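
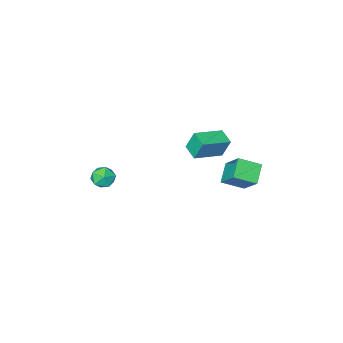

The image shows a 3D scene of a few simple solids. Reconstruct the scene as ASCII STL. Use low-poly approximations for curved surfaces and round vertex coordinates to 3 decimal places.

solid 
facet normal -0.956 0.286 -0.071
outer loop
vertex 1.286 -3.16 -1.685
vertex 1.099 -3.627 -1.051
vertex 1.321 -2.857 -0.934
endloop
endfacet
facet normal -0.518 0.802 -0.299
outer loop
vertex 1.286 -3.16 -1.685
vertex 1.321 -2.857 -0.934
vertex 1.903 -2.681 -1.469
endloop
endfacet
facet normal -0.126 0.538 -0.834
outer loop
vertex 1.286 -3.16 -1.685
vertex 1.903 -2.681 -1.469
vertex 2.04 -3.342 -1.916
endloop
endfacet
facet normal -0.321 -0.140 -0.937
outer loop
vertex 1.286 -3.16 -1.685
vertex 2.04 -3.342 -1.916
vertex 1.543 -3.927 -1.658
endloop
endfacet
facet normal -0.835 -0.296 -0.464
outer loop
vertex 1.286 -3.16 -1.685
vertex 1.543 -3.927 -1.658
vertex 1.099 -3.627 -1.051
endloop
endfacet
facet normal -0.076 0.969 0.236
outer loop
vertex 1.903 -2.681 -1.469
vertex 1.321 -2.857 -0.934
vertex 2.097 -2.853 -0.702
endloop
endfacet
facet normal -0.784 0.134 0.606
outer loop
vertex 1.321 -2.857 -0.934
vertex 1.099 -3.627 -1.051
vertex 1.6 -3.438 -0.444
endloop
endfacet
facet normal -0.589 -0.807 -0.032
outer loop
vertex 1.099 -3.627 -1.051
vertex 1.543 -3.927 -1.658
vertex 1.737 -4.099 -0.891
endloop
endfacet
facet normal 0.241 -0.556 -0.796
outer loop
vertex 1.543 -3.927 -1.658
vertex 2.04 -3.342 -1.916
vertex 2.319 -3.923 -1.426
endloop
endfacet
facet normal 0.558 0.541 -0.629
outer loop
vertex 2.04 -3.342 -1.916
vertex 1.903 -2.681 -1.469
vertex 2.541 -3.153 -1.309
endloop
endfacet
facet normal 0.321 0.140 0.937
outer loop
vertex 2.354 -3.62 -0.675
vertex 2.097 -2.853 -0.702
vertex 1.6 -3.438 -0.444
endloop
endfacet
facet normal 0.126 -0.538 0.834
outer loop
vertex 2.354 -3.62 -0.675
vertex 1.6 -3.438 -0.444
vertex 1.737 -4.099 -0.891
endloop
endfacet
facet normal 0.518 -0.802 0.299
outer loop
vertex 2.354 -3.62 -0.675
vertex 1.737 -4.099 -0.891
vertex 2.319 -3.923 -1.426
endloop
endfacet
facet normal 0.956 -0.286 0.071
outer loop
vertex 2.354 -3.62 -0.675
vertex 2.319 -3.923 -1.426
vertex 2.541 -3.153 -1.309
endloop
endfacet
facet normal 0.835 0.296 0.464
outer loop
vertex 2.354 -3.62 -0.675
vertex 2.541 -3.153 -1.309
vertex 2.097 -2.853 -0.702
endloop
endfacet
facet normal -0.241 0.556 0.796
outer loop
vertex 1.6 -3.438 -0.444
vertex 2.097 -2.853 -0.702
vertex 1.321 -2.857 -0.934
endloop
endfacet
facet normal -0.558 -0.541 0.629
outer loop
vertex 1.737 -4.099 -0.891
vertex 1.6 -3.438 -0.444
vertex 1.099 -3.627 -1.051
endloop
endfacet
facet normal 0.076 -0.969 -0.236
outer loop
vertex 2.319 -3.923 -1.426
vertex 1.737 -4.099 -0.891
vertex 1.543 -3.927 -1.658
endloop
endfacet
facet normal 0.784 -0.134 -0.606
outer loop
vertex 2.541 -3.153 -1.309
vertex 2.319 -3.923 -1.426
vertex 2.04 -3.342 -1.916
endloop
endfacet
facet normal 0.589 0.807 0.032
outer loop
vertex 2.097 -2.853 -0.702
vertex 2.541 -3.153 -1.309
vertex 1.903 -2.681 -1.469
endloop
endfacet
facet normal -0.965 0.077 -0.250
outer loop
vertex -2.723 1.403 3.787
vertex -2.578 2.379 3.527
vertex -2.44 1.04 2.582
endloop
endfacet
facet normal -0.143 -0.956 0.255
outer loop
vertex -0.702 0.901 3.033
vertex -2.723 1.403 3.787
vertex -2.44 1.04 2.582
endloop
endfacet
facet normal -0.965 0.078 -0.251
outer loop
vertex -2.44 1.04 2.582
vertex -2.578 2.379 3.527
vertex -2.294 2.016 2.322
endloop
endfacet
facet normal 0.220 -0.282 -0.934
outer loop
vertex -2.294 2.016 2.322
vertex -0.702 0.901 3.033
vertex -2.44 1.04 2.582
endloop
endfacet
facet normal -0.220 0.281 0.934
outer loop
vertex -2.723 1.403 3.787
vertex -0.84 2.24 3.978
vertex -2.578 2.379 3.527
endloop
endfacet
facet normal -0.143 -0.956 0.255
outer loop
vertex -0.986 1.264 4.238
vertex -2.723 1.403 3.787
vertex -0.702 0.901 3.033
endloop
endfacet
facet normal -0.220 0.282 0.934
outer loop
vertex -0.986 1.264 4.238
vertex -0.84 2.24 3.978
vertex -2.723 1.403 3.787
endloop
endfacet
facet normal 0.143 0.956 -0.255
outer loop
vertex -2.578 2.379 3.527
vertex -0.84 2.24 3.978
vertex -2.294 2.016 2.322
endloop
endfacet
facet normal 0.220 -0.281 -0.934
outer loop
vertex -0.557 1.877 2.773
vertex -0.702 0.901 3.033
vertex -2.294 2.016 2.322
endloop
endfacet
facet normal 0.143 0.956 -0.255
outer loop
vertex -2.294 2.016 2.322
vertex -0.84 2.24 3.978
vertex -0.557 1.877 2.773
endloop
endfacet
facet normal 0.965 -0.077 0.251
outer loop
vertex -0.557 1.877 2.773
vertex -0.986 1.264 4.238
vertex -0.702 0.901 3.033
endloop
endfacet
facet normal 0.965 -0.078 0.250
outer loop
vertex -0.84 2.24 3.978
vertex -0.986 1.264 4.238
vertex -0.557 1.877 2.773
endloop
endfacet
facet normal -0.770 0.492 -0.406
outer loop
vertex -3.266 4.232 2.559
vertex -2.447 4.908 1.826
vertex -3.387 2.967 1.257
endloop
endfacet
facet normal -0.635 -0.524 0.568
outer loop
vertex -2.333 2.292 1.814
vertex -3.266 4.232 2.559
vertex -3.387 2.967 1.257
endloop
endfacet
facet normal -0.770 0.492 -0.407
outer loop
vertex -3.387 2.967 1.257
vertex -2.447 4.908 1.826
vertex -2.568 3.642 0.524
endloop
endfacet
facet normal -0.067 -0.695 -0.715
outer loop
vertex -2.568 3.642 0.524
vertex -2.333 2.292 1.814
vertex -3.387 2.967 1.257
endloop
endfacet
facet normal 0.067 0.695 0.716
outer loop
vertex -3.266 4.232 2.559
vertex -1.393 4.233 2.383
vertex -2.447 4.908 1.826
endloop
endfacet
facet normal -0.635 -0.524 0.568
outer loop
vertex -2.212 3.558 3.116
vertex -3.266 4.232 2.559
vertex -2.333 2.292 1.814
endloop
endfacet
facet normal 0.067 0.696 0.715
outer loop
vertex -2.212 3.558 3.116
vertex -1.393 4.233 2.383
vertex -3.266 4.232 2.559
endloop
endfacet
facet normal 0.635 0.523 -0.568
outer loop
vertex -2.447 4.908 1.826
vertex -1.393 4.233 2.383
vertex -2.568 3.642 0.524
endloop
endfacet
facet normal -0.066 -0.695 -0.716
outer loop
vertex -1.514 2.968 1.081
vertex -2.333 2.292 1.814
vertex -2.568 3.642 0.524
endloop
endfacet
facet normal 0.635 0.524 -0.568
outer loop
vertex -2.568 3.642 0.524
vertex -1.393 4.233 2.383
vertex -1.514 2.968 1.081
endloop
endfacet
facet normal 0.770 -0.492 0.407
outer loop
vertex -1.514 2.968 1.081
vertex -2.212 3.558 3.116
vertex -2.333 2.292 1.814
endloop
endfacet
facet normal 0.770 -0.492 0.407
outer loop
vertex -1.393 4.233 2.383
vertex -2.212 3.558 3.116
vertex -1.514 2.968 1.081
endloop
endfacet

endsolid


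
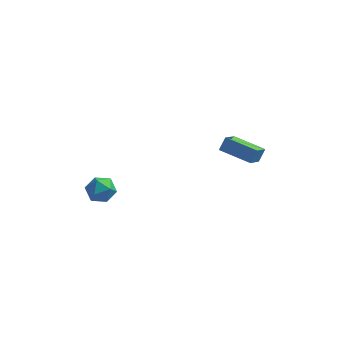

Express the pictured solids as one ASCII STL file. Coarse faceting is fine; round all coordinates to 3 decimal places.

solid 
facet normal 0.408 0.028 0.912
outer loop
vertex -2.677 -1.545 -0.737
vertex -3.27 -2.119 -0.454
vertex -2.513 -2.401 -0.784
endloop
endfacet
facet normal 0.900 0.150 0.409
outer loop
vertex -2.677 -1.545 -0.737
vertex -2.513 -2.401 -0.784
vertex -2.298 -1.878 -1.449
endloop
endfacet
facet normal 0.694 0.720 0.033
outer loop
vertex -2.677 -1.545 -0.737
vertex -2.298 -1.878 -1.449
vertex -2.922 -1.273 -1.53
endloop
endfacet
facet normal 0.075 0.950 0.303
outer loop
vertex -2.677 -1.545 -0.737
vertex -2.922 -1.273 -1.53
vertex -3.523 -1.422 -0.914
endloop
endfacet
facet normal -0.101 0.522 0.847
outer loop
vertex -2.677 -1.545 -0.737
vertex -3.523 -1.422 -0.914
vertex -3.27 -2.119 -0.454
endloop
endfacet
facet normal 0.910 -0.413 -0.030
outer loop
vertex -2.298 -1.878 -1.449
vertex -2.513 -2.401 -0.784
vertex -2.657 -2.658 -1.606
endloop
endfacet
facet normal 0.115 -0.609 0.785
outer loop
vertex -2.513 -2.401 -0.784
vertex -3.27 -2.119 -0.454
vertex -3.258 -2.807 -0.99
endloop
endfacet
facet normal -0.710 0.190 0.678
outer loop
vertex -3.27 -2.119 -0.454
vertex -3.523 -1.422 -0.914
vertex -3.882 -2.202 -1.071
endloop
endfacet
facet normal -0.425 0.882 -0.201
outer loop
vertex -3.523 -1.422 -0.914
vertex -2.922 -1.273 -1.53
vertex -3.667 -1.679 -1.736
endloop
endfacet
facet normal 0.576 0.509 -0.640
outer loop
vertex -2.922 -1.273 -1.53
vertex -2.298 -1.878 -1.449
vertex -2.91 -1.961 -2.066
endloop
endfacet
facet normal -0.075 -0.950 -0.303
outer loop
vertex -3.503 -2.535 -1.783
vertex -2.657 -2.658 -1.606
vertex -3.258 -2.807 -0.99
endloop
endfacet
facet normal -0.694 -0.720 -0.033
outer loop
vertex -3.503 -2.535 -1.783
vertex -3.258 -2.807 -0.99
vertex -3.882 -2.202 -1.071
endloop
endfacet
facet normal -0.900 -0.150 -0.409
outer loop
vertex -3.503 -2.535 -1.783
vertex -3.882 -2.202 -1.071
vertex -3.667 -1.679 -1.736
endloop
endfacet
facet normal -0.408 -0.028 -0.912
outer loop
vertex -3.503 -2.535 -1.783
vertex -3.667 -1.679 -1.736
vertex -2.91 -1.961 -2.066
endloop
endfacet
facet normal 0.101 -0.522 -0.847
outer loop
vertex -3.503 -2.535 -1.783
vertex -2.91 -1.961 -2.066
vertex -2.657 -2.658 -1.606
endloop
endfacet
facet normal 0.425 -0.882 0.201
outer loop
vertex -3.258 -2.807 -0.99
vertex -2.657 -2.658 -1.606
vertex -2.513 -2.401 -0.784
endloop
endfacet
facet normal -0.576 -0.509 0.640
outer loop
vertex -3.882 -2.202 -1.071
vertex -3.258 -2.807 -0.99
vertex -3.27 -2.119 -0.454
endloop
endfacet
facet normal -0.910 0.413 0.030
outer loop
vertex -3.667 -1.679 -1.736
vertex -3.882 -2.202 -1.071
vertex -3.523 -1.422 -0.914
endloop
endfacet
facet normal -0.115 0.609 -0.785
outer loop
vertex -2.91 -1.961 -2.066
vertex -3.667 -1.679 -1.736
vertex -2.922 -1.273 -1.53
endloop
endfacet
facet normal 0.710 -0.190 -0.678
outer loop
vertex -2.657 -2.658 -1.606
vertex -2.91 -1.961 -2.066
vertex -2.298 -1.878 -1.449
endloop
endfacet
facet normal -0.933 0.329 0.144
outer loop
vertex 2.7 1.65 0.612
vertex 2.983 2.864 -0.325
vertex 2.44 1.201 -0.049
endloop
endfacet
facet normal -0.181 -0.779 0.600
outer loop
vertex 4.157 0.596 -0.315
vertex 2.7 1.65 0.612
vertex 2.44 1.201 -0.049
endloop
endfacet
facet normal -0.933 0.329 0.144
outer loop
vertex 2.44 1.201 -0.049
vertex 2.983 2.864 -0.325
vertex 2.723 2.416 -0.986
endloop
endfacet
facet normal -0.310 -0.534 -0.786
outer loop
vertex 2.723 2.416 -0.986
vertex 4.157 0.596 -0.315
vertex 2.44 1.201 -0.049
endloop
endfacet
facet normal 0.310 0.535 0.786
outer loop
vertex 2.7 1.65 0.612
vertex 4.7 2.259 -0.591
vertex 2.983 2.864 -0.325
endloop
endfacet
facet normal -0.182 -0.779 0.600
outer loop
vertex 4.417 1.044 0.346
vertex 2.7 1.65 0.612
vertex 4.157 0.596 -0.315
endloop
endfacet
facet normal 0.310 0.534 0.786
outer loop
vertex 4.417 1.044 0.346
vertex 4.7 2.259 -0.591
vertex 2.7 1.65 0.612
endloop
endfacet
facet normal 0.182 0.779 -0.600
outer loop
vertex 2.983 2.864 -0.325
vertex 4.7 2.259 -0.591
vertex 2.723 2.416 -0.986
endloop
endfacet
facet normal -0.310 -0.534 -0.786
outer loop
vertex 4.44 1.81 -1.252
vertex 4.157 0.596 -0.315
vertex 2.723 2.416 -0.986
endloop
endfacet
facet normal 0.182 0.779 -0.600
outer loop
vertex 2.723 2.416 -0.986
vertex 4.7 2.259 -0.591
vertex 4.44 1.81 -1.252
endloop
endfacet
facet normal 0.933 -0.329 -0.144
outer loop
vertex 4.44 1.81 -1.252
vertex 4.417 1.044 0.346
vertex 4.157 0.596 -0.315
endloop
endfacet
facet normal 0.933 -0.328 -0.144
outer loop
vertex 4.7 2.259 -0.591
vertex 4.417 1.044 0.346
vertex 4.44 1.81 -1.252
endloop
endfacet

endsolid


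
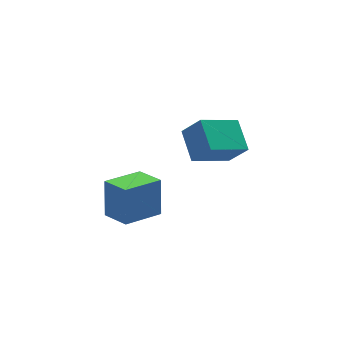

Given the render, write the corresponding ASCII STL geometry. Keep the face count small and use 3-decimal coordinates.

solid 
facet normal -0.965 -0.155 0.211
outer loop
vertex -1.988 0.033 2.941
vertex -2.296 1.429 2.556
vertex -2.295 -0.535 1.122
endloop
endfacet
facet normal 0.208 -0.943 0.259
outer loop
vertex -0.384 -0.229 0.704
vertex -1.988 0.033 2.941
vertex -2.295 -0.535 1.122
endloop
endfacet
facet normal -0.965 -0.155 0.211
outer loop
vertex -2.295 -0.535 1.122
vertex -2.296 1.429 2.556
vertex -2.603 0.86 0.738
endloop
endfacet
facet normal -0.159 -0.294 -0.942
outer loop
vertex -2.603 0.86 0.738
vertex -0.384 -0.229 0.704
vertex -2.295 -0.535 1.122
endloop
endfacet
facet normal 0.159 0.295 0.942
outer loop
vertex -1.988 0.033 2.941
vertex -0.385 1.735 2.138
vertex -2.296 1.429 2.556
endloop
endfacet
facet normal 0.208 -0.943 0.260
outer loop
vertex -0.077 0.34 2.522
vertex -1.988 0.033 2.941
vertex -0.384 -0.229 0.704
endloop
endfacet
facet normal 0.159 0.295 0.942
outer loop
vertex -0.077 0.34 2.522
vertex -0.385 1.735 2.138
vertex -1.988 0.033 2.941
endloop
endfacet
facet normal -0.208 0.943 -0.260
outer loop
vertex -2.296 1.429 2.556
vertex -0.385 1.735 2.138
vertex -2.603 0.86 0.738
endloop
endfacet
facet normal -0.159 -0.295 -0.942
outer loop
vertex -0.692 1.167 0.319
vertex -0.384 -0.229 0.704
vertex -2.603 0.86 0.738
endloop
endfacet
facet normal -0.208 0.943 -0.259
outer loop
vertex -2.603 0.86 0.738
vertex -0.385 1.735 2.138
vertex -0.692 1.167 0.319
endloop
endfacet
facet normal 0.965 0.155 -0.211
outer loop
vertex -0.692 1.167 0.319
vertex -0.077 0.34 2.522
vertex -0.384 -0.229 0.704
endloop
endfacet
facet normal 0.965 0.155 -0.211
outer loop
vertex -0.385 1.735 2.138
vertex -0.077 0.34 2.522
vertex -0.692 1.167 0.319
endloop
endfacet
facet normal -0.908 -0.029 0.417
outer loop
vertex 2.883 2.029 4.179
vertex 2.326 2.779 3.017
vertex 2.555 0.517 3.36
endloop
endfacet
facet normal 0.374 -0.503 0.779
outer loop
vertex 4.554 0.581 2.443
vertex 2.883 2.029 4.179
vertex 2.555 0.517 3.36
endloop
endfacet
facet normal -0.909 -0.029 0.417
outer loop
vertex 2.555 0.517 3.36
vertex 2.326 2.779 3.017
vertex 1.999 1.267 2.199
endloop
endfacet
facet normal -0.187 -0.864 -0.468
outer loop
vertex 1.999 1.267 2.199
vertex 4.554 0.581 2.443
vertex 2.555 0.517 3.36
endloop
endfacet
facet normal 0.187 0.864 0.468
outer loop
vertex 2.883 2.029 4.179
vertex 4.325 2.843 2.1
vertex 2.326 2.779 3.017
endloop
endfacet
facet normal 0.374 -0.503 0.779
outer loop
vertex 4.881 2.093 3.261
vertex 2.883 2.029 4.179
vertex 4.554 0.581 2.443
endloop
endfacet
facet normal 0.187 0.864 0.468
outer loop
vertex 4.881 2.093 3.261
vertex 4.325 2.843 2.1
vertex 2.883 2.029 4.179
endloop
endfacet
facet normal -0.374 0.503 -0.780
outer loop
vertex 2.326 2.779 3.017
vertex 4.325 2.843 2.1
vertex 1.999 1.267 2.199
endloop
endfacet
facet normal -0.187 -0.864 -0.468
outer loop
vertex 3.997 1.331 1.281
vertex 4.554 0.581 2.443
vertex 1.999 1.267 2.199
endloop
endfacet
facet normal -0.374 0.503 -0.779
outer loop
vertex 1.999 1.267 2.199
vertex 4.325 2.843 2.1
vertex 3.997 1.331 1.281
endloop
endfacet
facet normal 0.909 0.029 -0.417
outer loop
vertex 3.997 1.331 1.281
vertex 4.881 2.093 3.261
vertex 4.554 0.581 2.443
endloop
endfacet
facet normal 0.909 0.029 -0.417
outer loop
vertex 4.325 2.843 2.1
vertex 4.881 2.093 3.261
vertex 3.997 1.331 1.281
endloop
endfacet

endsolid


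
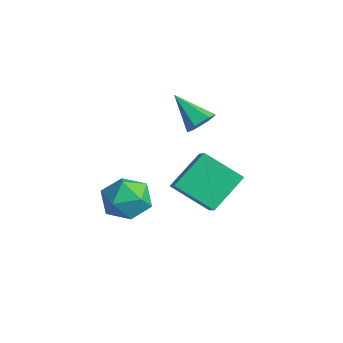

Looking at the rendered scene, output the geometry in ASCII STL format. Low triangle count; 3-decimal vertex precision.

solid 
facet normal -0.305 0.384 0.872
outer loop
vertex -3.111 -1.983 -0.037
vertex -2.415 -2.331 0.36
vertex -2.369 -1.527 0.022
endloop
endfacet
facet normal -0.514 0.794 0.325
outer loop
vertex -3.111 -1.983 -0.037
vertex -2.369 -1.527 0.022
vertex -2.828 -1.52 -0.72
endloop
endfacet
facet normal -0.913 0.393 -0.112
outer loop
vertex -3.111 -1.983 -0.037
vertex -2.828 -1.52 -0.72
vertex -3.157 -2.318 -0.842
endloop
endfacet
facet normal -0.951 -0.263 0.164
outer loop
vertex -3.111 -1.983 -0.037
vertex -3.157 -2.318 -0.842
vertex -2.903 -2.82 -0.174
endloop
endfacet
facet normal -0.575 -0.269 0.772
outer loop
vertex -3.111 -1.983 -0.037
vertex -2.903 -2.82 -0.174
vertex -2.415 -2.331 0.36
endloop
endfacet
facet normal 0.068 0.997 -0.032
outer loop
vertex -2.828 -1.52 -0.72
vertex -2.369 -1.527 0.022
vertex -1.957 -1.58 -0.746
endloop
endfacet
facet normal 0.406 0.334 0.850
outer loop
vertex -2.369 -1.527 0.022
vertex -2.415 -2.331 0.36
vertex -1.703 -2.082 -0.078
endloop
endfacet
facet normal -0.029 -0.724 0.689
outer loop
vertex -2.415 -2.331 0.36
vertex -2.903 -2.82 -0.174
vertex -2.032 -2.88 -0.2
endloop
endfacet
facet normal -0.638 -0.712 -0.293
outer loop
vertex -2.903 -2.82 -0.174
vertex -3.157 -2.318 -0.842
vertex -2.491 -2.873 -0.942
endloop
endfacet
facet normal -0.577 0.351 -0.738
outer loop
vertex -3.157 -2.318 -0.842
vertex -2.828 -1.52 -0.72
vertex -2.445 -2.069 -1.28
endloop
endfacet
facet normal 0.951 0.263 -0.164
outer loop
vertex -1.749 -2.417 -0.883
vertex -1.957 -1.58 -0.746
vertex -1.703 -2.082 -0.078
endloop
endfacet
facet normal 0.913 -0.393 0.112
outer loop
vertex -1.749 -2.417 -0.883
vertex -1.703 -2.082 -0.078
vertex -2.032 -2.88 -0.2
endloop
endfacet
facet normal 0.514 -0.794 -0.325
outer loop
vertex -1.749 -2.417 -0.883
vertex -2.032 -2.88 -0.2
vertex -2.491 -2.873 -0.942
endloop
endfacet
facet normal 0.305 -0.384 -0.872
outer loop
vertex -1.749 -2.417 -0.883
vertex -2.491 -2.873 -0.942
vertex -2.445 -2.069 -1.28
endloop
endfacet
facet normal 0.575 0.269 -0.772
outer loop
vertex -1.749 -2.417 -0.883
vertex -2.445 -2.069 -1.28
vertex -1.957 -1.58 -0.746
endloop
endfacet
facet normal 0.638 0.712 0.293
outer loop
vertex -1.703 -2.082 -0.078
vertex -1.957 -1.58 -0.746
vertex -2.369 -1.527 0.022
endloop
endfacet
facet normal 0.577 -0.351 0.738
outer loop
vertex -2.032 -2.88 -0.2
vertex -1.703 -2.082 -0.078
vertex -2.415 -2.331 0.36
endloop
endfacet
facet normal -0.068 -0.997 0.032
outer loop
vertex -2.491 -2.873 -0.942
vertex -2.032 -2.88 -0.2
vertex -2.903 -2.82 -0.174
endloop
endfacet
facet normal -0.406 -0.334 -0.850
outer loop
vertex -2.445 -2.069 -1.28
vertex -2.491 -2.873 -0.942
vertex -3.157 -2.318 -0.842
endloop
endfacet
facet normal 0.029 0.724 -0.689
outer loop
vertex -1.957 -1.58 -0.746
vertex -2.445 -2.069 -1.28
vertex -2.828 -1.52 -0.72
endloop
endfacet
facet normal 0.754 0.263 -0.602
outer loop
vertex -1.016 -0.165 3.322
vertex -1.329 -0.234 2.9
vertex -1.305 0.239 3.137
endloop
endfacet
facet normal 0.100 0.473 0.876
outer loop
vertex -1.016 -0.165 3.322
vertex -1.305 0.239 3.137
vertex -2.331 -0.586 3.7
endloop
endfacet
facet normal 0.754 0.263 -0.602
outer loop
vertex -1.305 0.239 3.137
vertex -1.329 -0.234 2.9
vertex -1.618 0.17 2.715
endloop
endfacet
facet normal -0.519 0.817 0.251
outer loop
vertex -1.305 0.239 3.137
vertex -1.618 0.17 2.715
vertex -2.331 -0.586 3.7
endloop
endfacet
facet normal 0.754 0.264 -0.601
outer loop
vertex -1.618 0.17 2.715
vertex -1.329 -0.234 2.9
vertex -1.641 -0.304 2.478
endloop
endfacet
facet normal -0.866 0.257 -0.430
outer loop
vertex -1.618 0.17 2.715
vertex -1.641 -0.304 2.478
vertex -2.331 -0.586 3.7
endloop
endfacet
facet normal 0.754 0.264 -0.601
outer loop
vertex -1.641 -0.304 2.478
vertex -1.329 -0.234 2.9
vertex -1.352 -0.708 2.663
endloop
endfacet
facet normal -0.592 -0.645 -0.483
outer loop
vertex -1.641 -0.304 2.478
vertex -1.352 -0.708 2.663
vertex -2.331 -0.586 3.7
endloop
endfacet
facet normal 0.754 0.264 -0.601
outer loop
vertex -1.352 -0.708 2.663
vertex -1.329 -0.234 2.9
vertex -1.04 -0.638 3.085
endloop
endfacet
facet normal 0.028 -0.989 0.143
outer loop
vertex -1.352 -0.708 2.663
vertex -1.04 -0.638 3.085
vertex -2.331 -0.586 3.7
endloop
endfacet
facet normal 0.754 0.263 -0.602
outer loop
vertex -1.04 -0.638 3.085
vertex -1.329 -0.234 2.9
vertex -1.016 -0.165 3.322
endloop
endfacet
facet normal 0.374 -0.431 0.821
outer loop
vertex -1.04 -0.638 3.085
vertex -1.016 -0.165 3.322
vertex -2.331 -0.586 3.7
endloop
endfacet
facet normal -0.647 -0.546 0.532
outer loop
vertex -0.846 -0.426 1.952
vertex -1.785 -0.042 1.204
vertex -0.606 -1.581 1.058
endloop
endfacet
facet normal 0.745 -0.304 0.593
outer loop
vertex 0.345 -0.778 0.276
vertex -0.846 -0.426 1.952
vertex -0.606 -1.581 1.058
endloop
endfacet
facet normal -0.647 -0.546 0.532
outer loop
vertex -0.606 -1.581 1.058
vertex -1.785 -0.042 1.204
vertex -1.545 -1.197 0.31
endloop
endfacet
facet normal 0.162 -0.780 -0.604
outer loop
vertex -1.545 -1.197 0.31
vertex 0.345 -0.778 0.276
vertex -0.606 -1.581 1.058
endloop
endfacet
facet normal -0.162 0.780 0.604
outer loop
vertex -0.846 -0.426 1.952
vertex -0.834 0.761 0.422
vertex -1.785 -0.042 1.204
endloop
endfacet
facet normal 0.745 -0.304 0.593
outer loop
vertex 0.105 0.377 1.17
vertex -0.846 -0.426 1.952
vertex 0.345 -0.778 0.276
endloop
endfacet
facet normal -0.162 0.780 0.604
outer loop
vertex 0.105 0.377 1.17
vertex -0.834 0.761 0.422
vertex -0.846 -0.426 1.952
endloop
endfacet
facet normal -0.745 0.304 -0.593
outer loop
vertex -1.785 -0.042 1.204
vertex -0.834 0.761 0.422
vertex -1.545 -1.197 0.31
endloop
endfacet
facet normal 0.162 -0.780 -0.604
outer loop
vertex -0.594 -0.394 -0.472
vertex 0.345 -0.778 0.276
vertex -1.545 -1.197 0.31
endloop
endfacet
facet normal -0.745 0.304 -0.593
outer loop
vertex -1.545 -1.197 0.31
vertex -0.834 0.761 0.422
vertex -0.594 -0.394 -0.472
endloop
endfacet
facet normal 0.647 0.546 -0.532
outer loop
vertex -0.594 -0.394 -0.472
vertex 0.105 0.377 1.17
vertex 0.345 -0.778 0.276
endloop
endfacet
facet normal 0.647 0.546 -0.532
outer loop
vertex -0.834 0.761 0.422
vertex 0.105 0.377 1.17
vertex -0.594 -0.394 -0.472
endloop
endfacet

endsolid


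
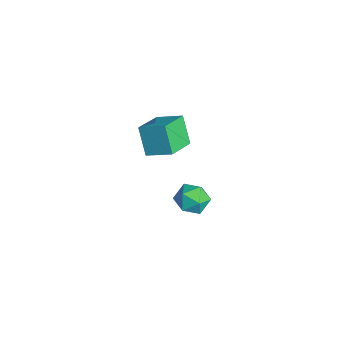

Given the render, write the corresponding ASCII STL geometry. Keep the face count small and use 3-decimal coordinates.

solid 
facet normal -0.557 -0.722 -0.410
outer loop
vertex -2.462 -2.512 4.198
vertex -3.508 -1.368 3.604
vertex -1.635 -2.422 2.914
endloop
endfacet
facet normal 0.630 -0.689 0.358
outer loop
vertex -0.872 -1.432 3.476
vertex -2.462 -2.512 4.198
vertex -1.635 -2.422 2.914
endloop
endfacet
facet normal -0.557 -0.722 -0.410
outer loop
vertex -1.635 -2.422 2.914
vertex -3.508 -1.368 3.604
vertex -2.681 -1.278 2.321
endloop
endfacet
facet normal 0.541 0.060 -0.839
outer loop
vertex -2.681 -1.278 2.321
vertex -0.872 -1.432 3.476
vertex -1.635 -2.422 2.914
endloop
endfacet
facet normal -0.541 -0.059 0.839
outer loop
vertex -2.462 -2.512 4.198
vertex -2.745 -0.378 4.166
vertex -3.508 -1.368 3.604
endloop
endfacet
facet normal 0.630 -0.689 0.358
outer loop
vertex -1.699 -1.522 4.759
vertex -2.462 -2.512 4.198
vertex -0.872 -1.432 3.476
endloop
endfacet
facet normal -0.540 -0.059 0.839
outer loop
vertex -1.699 -1.522 4.759
vertex -2.745 -0.378 4.166
vertex -2.462 -2.512 4.198
endloop
endfacet
facet normal -0.630 0.689 -0.358
outer loop
vertex -3.508 -1.368 3.604
vertex -2.745 -0.378 4.166
vertex -2.681 -1.278 2.321
endloop
endfacet
facet normal 0.541 0.059 -0.839
outer loop
vertex -1.918 -0.288 2.882
vertex -0.872 -1.432 3.476
vertex -2.681 -1.278 2.321
endloop
endfacet
facet normal -0.631 0.689 -0.358
outer loop
vertex -2.681 -1.278 2.321
vertex -2.745 -0.378 4.166
vertex -1.918 -0.288 2.882
endloop
endfacet
facet normal 0.557 0.722 0.410
outer loop
vertex -1.918 -0.288 2.882
vertex -1.699 -1.522 4.759
vertex -0.872 -1.432 3.476
endloop
endfacet
facet normal 0.557 0.722 0.410
outer loop
vertex -2.745 -0.378 4.166
vertex -1.699 -1.522 4.759
vertex -1.918 -0.288 2.882
endloop
endfacet
facet normal 0.506 0.640 0.578
outer loop
vertex -2.085 0.791 -1.975
vertex -2.424 0.377 -1.22
vertex -1.629 0.084 -1.592
endloop
endfacet
facet normal 0.849 0.527 -0.037
outer loop
vertex -2.085 0.791 -1.975
vertex -1.629 0.084 -1.592
vertex -1.705 0.141 -2.512
endloop
endfacet
facet normal 0.411 0.711 -0.570
outer loop
vertex -2.085 0.791 -1.975
vertex -1.705 0.141 -2.512
vertex -2.547 0.469 -2.709
endloop
endfacet
facet normal -0.201 0.937 -0.285
outer loop
vertex -2.085 0.791 -1.975
vertex -2.547 0.469 -2.709
vertex -2.991 0.616 -1.911
endloop
endfacet
facet normal -0.142 0.893 0.426
outer loop
vertex -2.085 0.791 -1.975
vertex -2.991 0.616 -1.911
vertex -2.424 0.377 -1.22
endloop
endfacet
facet normal 0.981 -0.172 -0.092
outer loop
vertex -1.705 0.141 -2.512
vertex -1.629 0.084 -1.592
vertex -1.809 -0.676 -2.089
endloop
endfacet
facet normal 0.427 0.010 0.904
outer loop
vertex -1.629 0.084 -1.592
vertex -2.424 0.377 -1.22
vertex -2.253 -0.529 -1.291
endloop
endfacet
facet normal -0.625 0.420 0.658
outer loop
vertex -2.424 0.377 -1.22
vertex -2.991 0.616 -1.911
vertex -3.095 -0.201 -1.488
endloop
endfacet
facet normal -0.719 0.491 -0.491
outer loop
vertex -2.991 0.616 -1.911
vertex -2.547 0.469 -2.709
vertex -3.171 -0.144 -2.408
endloop
endfacet
facet normal 0.272 0.126 -0.954
outer loop
vertex -2.547 0.469 -2.709
vertex -1.705 0.141 -2.512
vertex -2.376 -0.437 -2.78
endloop
endfacet
facet normal 0.201 -0.937 0.285
outer loop
vertex -2.715 -0.851 -2.025
vertex -1.809 -0.676 -2.089
vertex -2.253 -0.529 -1.291
endloop
endfacet
facet normal -0.411 -0.711 0.570
outer loop
vertex -2.715 -0.851 -2.025
vertex -2.253 -0.529 -1.291
vertex -3.095 -0.201 -1.488
endloop
endfacet
facet normal -0.849 -0.527 0.037
outer loop
vertex -2.715 -0.851 -2.025
vertex -3.095 -0.201 -1.488
vertex -3.171 -0.144 -2.408
endloop
endfacet
facet normal -0.506 -0.640 -0.578
outer loop
vertex -2.715 -0.851 -2.025
vertex -3.171 -0.144 -2.408
vertex -2.376 -0.437 -2.78
endloop
endfacet
facet normal 0.142 -0.893 -0.426
outer loop
vertex -2.715 -0.851 -2.025
vertex -2.376 -0.437 -2.78
vertex -1.809 -0.676 -2.089
endloop
endfacet
facet normal 0.719 -0.491 0.491
outer loop
vertex -2.253 -0.529 -1.291
vertex -1.809 -0.676 -2.089
vertex -1.629 0.084 -1.592
endloop
endfacet
facet normal -0.272 -0.126 0.954
outer loop
vertex -3.095 -0.201 -1.488
vertex -2.253 -0.529 -1.291
vertex -2.424 0.377 -1.22
endloop
endfacet
facet normal -0.981 0.172 0.092
outer loop
vertex -3.171 -0.144 -2.408
vertex -3.095 -0.201 -1.488
vertex -2.991 0.616 -1.911
endloop
endfacet
facet normal -0.427 -0.010 -0.904
outer loop
vertex -2.376 -0.437 -2.78
vertex -3.171 -0.144 -2.408
vertex -2.547 0.469 -2.709
endloop
endfacet
facet normal 0.625 -0.420 -0.658
outer loop
vertex -1.809 -0.676 -2.089
vertex -2.376 -0.437 -2.78
vertex -1.705 0.141 -2.512
endloop
endfacet

endsolid


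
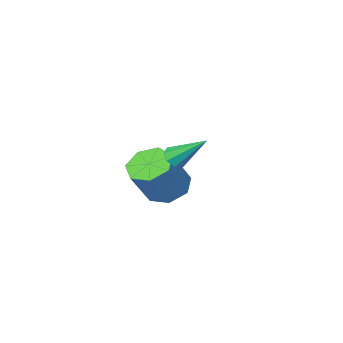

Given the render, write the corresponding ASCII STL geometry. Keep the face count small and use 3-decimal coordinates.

solid 
facet normal 0.368 -0.653 -0.662
outer loop
vertex 2.67 0.567 2.893
vertex 2.419 0.181 3.134
vertex 2.304 0.509 2.747
endloop
endfacet
facet normal 0.037 0.894 -0.447
outer loop
vertex 2.67 0.567 2.893
vertex 2.304 0.509 2.747
vertex 1.801 1.279 4.246
endloop
endfacet
facet normal 0.368 -0.653 -0.662
outer loop
vertex 2.304 0.509 2.747
vertex 2.419 0.181 3.134
vertex 2.006 0.259 2.828
endloop
endfacet
facet normal -0.630 0.585 -0.512
outer loop
vertex 2.304 0.509 2.747
vertex 2.006 0.259 2.828
vertex 1.801 1.279 4.246
endloop
endfacet
facet normal 0.367 -0.654 -0.662
outer loop
vertex 2.006 0.259 2.828
vertex 2.419 0.181 3.134
vertex 1.949 -0.037 3.089
endloop
endfacet
facet normal -0.985 0.039 -0.171
outer loop
vertex 2.006 0.259 2.828
vertex 1.949 -0.037 3.089
vertex 1.801 1.279 4.246
endloop
endfacet
facet normal 0.367 -0.654 -0.662
outer loop
vertex 1.949 -0.037 3.089
vertex 2.419 0.181 3.134
vertex 2.168 -0.205 3.376
endloop
endfacet
facet normal -0.822 -0.425 0.378
outer loop
vertex 1.949 -0.037 3.089
vertex 2.168 -0.205 3.376
vertex 1.801 1.279 4.246
endloop
endfacet
facet normal 0.367 -0.654 -0.662
outer loop
vertex 2.168 -0.205 3.376
vertex 2.419 0.181 3.134
vertex 2.534 -0.146 3.521
endloop
endfacet
facet normal -0.236 -0.534 0.812
outer loop
vertex 2.168 -0.205 3.376
vertex 2.534 -0.146 3.521
vertex 1.801 1.279 4.246
endloop
endfacet
facet normal 0.368 -0.653 -0.661
outer loop
vertex 2.534 -0.146 3.521
vertex 2.419 0.181 3.134
vertex 2.832 0.104 3.44
endloop
endfacet
facet normal 0.427 -0.226 0.876
outer loop
vertex 2.534 -0.146 3.521
vertex 2.832 0.104 3.44
vertex 1.801 1.279 4.246
endloop
endfacet
facet normal 0.368 -0.654 -0.661
outer loop
vertex 2.832 0.104 3.44
vertex 2.419 0.181 3.134
vertex 2.889 0.399 3.18
endloop
endfacet
facet normal 0.782 0.320 0.534
outer loop
vertex 2.832 0.104 3.44
vertex 2.889 0.399 3.18
vertex 1.801 1.279 4.246
endloop
endfacet
facet normal 0.368 -0.653 -0.663
outer loop
vertex 2.889 0.399 3.18
vertex 2.419 0.181 3.134
vertex 2.67 0.567 2.893
endloop
endfacet
facet normal 0.620 0.784 -0.014
outer loop
vertex 2.889 0.399 3.18
vertex 2.67 0.567 2.893
vertex 1.801 1.279 4.246
endloop
endfacet
facet normal -0.536 -0.175 -0.826
outer loop
vertex 0.776 -4.651 -0.887
vertex 0.178 -3.91 -0.656
vertex 0.998 -3.889 -1.192
endloop
endfacet
facet normal 0.803 -0.408 -0.434
outer loop
vertex 0.776 -4.651 -0.887
vertex 0.998 -3.889 -1.192
vertex 1.82 -4.311 0.725
endloop
endfacet
facet normal 0.803 -0.408 -0.434
outer loop
vertex 1.82 -4.311 0.725
vertex 0.998 -3.889 -1.192
vertex 2.042 -3.549 0.42
endloop
endfacet
facet normal 0.536 0.175 0.826
outer loop
vertex 1.82 -4.311 0.725
vertex 2.042 -3.549 0.42
vertex 1.222 -3.57 0.956
endloop
endfacet
facet normal -0.536 -0.174 -0.826
outer loop
vertex 0.998 -3.889 -1.192
vertex 0.178 -3.91 -0.656
vertex 0.603 -3.143 -1.093
endloop
endfacet
facet normal 0.705 0.446 -0.551
outer loop
vertex 0.998 -3.889 -1.192
vertex 0.603 -3.143 -1.093
vertex 2.042 -3.549 0.42
endloop
endfacet
facet normal 0.705 0.446 -0.551
outer loop
vertex 2.042 -3.549 0.42
vertex 0.603 -3.143 -1.093
vertex 1.647 -2.803 0.519
endloop
endfacet
facet normal 0.536 0.174 0.826
outer loop
vertex 2.042 -3.549 0.42
vertex 1.647 -2.803 0.519
vertex 1.222 -3.57 0.956
endloop
endfacet
facet normal -0.536 -0.174 -0.826
outer loop
vertex 0.603 -3.143 -1.093
vertex 0.178 -3.91 -0.656
vertex -0.112 -2.974 -0.665
endloop
endfacet
facet normal 0.077 0.964 -0.253
outer loop
vertex 0.603 -3.143 -1.093
vertex -0.112 -2.974 -0.665
vertex 1.647 -2.803 0.519
endloop
endfacet
facet normal 0.077 0.964 -0.253
outer loop
vertex 1.647 -2.803 0.519
vertex -0.112 -2.974 -0.665
vertex 0.932 -2.634 0.947
endloop
endfacet
facet normal 0.536 0.174 0.826
outer loop
vertex 1.647 -2.803 0.519
vertex 0.932 -2.634 0.947
vertex 1.222 -3.57 0.956
endloop
endfacet
facet normal -0.536 -0.174 -0.826
outer loop
vertex -0.112 -2.974 -0.665
vertex 0.178 -3.91 -0.656
vertex -0.609 -3.51 -0.23
endloop
endfacet
facet normal -0.610 0.757 0.235
outer loop
vertex -0.112 -2.974 -0.665
vertex -0.609 -3.51 -0.23
vertex 0.932 -2.634 0.947
endloop
endfacet
facet normal -0.610 0.756 0.236
outer loop
vertex 0.932 -2.634 0.947
vertex -0.609 -3.51 -0.23
vertex 0.435 -3.17 1.381
endloop
endfacet
facet normal 0.535 0.174 0.827
outer loop
vertex 0.932 -2.634 0.947
vertex 0.435 -3.17 1.381
vertex 1.222 -3.57 0.956
endloop
endfacet
facet normal -0.536 -0.174 -0.826
outer loop
vertex -0.609 -3.51 -0.23
vertex 0.178 -3.91 -0.656
vertex -0.513 -4.347 -0.116
endloop
endfacet
facet normal -0.837 -0.022 0.547
outer loop
vertex -0.609 -3.51 -0.23
vertex -0.513 -4.347 -0.116
vertex 0.435 -3.17 1.381
endloop
endfacet
facet normal -0.837 -0.021 0.547
outer loop
vertex 0.435 -3.17 1.381
vertex -0.513 -4.347 -0.116
vertex 0.531 -4.008 1.496
endloop
endfacet
facet normal 0.535 0.175 0.826
outer loop
vertex 0.435 -3.17 1.381
vertex 0.531 -4.008 1.496
vertex 1.222 -3.57 0.956
endloop
endfacet
facet normal -0.535 -0.174 -0.826
outer loop
vertex -0.513 -4.347 -0.116
vertex 0.178 -3.91 -0.656
vertex 0.103 -4.855 -0.408
endloop
endfacet
facet normal -0.434 -0.783 0.446
outer loop
vertex -0.513 -4.347 -0.116
vertex 0.103 -4.855 -0.408
vertex 0.531 -4.008 1.496
endloop
endfacet
facet normal -0.433 -0.784 0.446
outer loop
vertex 0.531 -4.008 1.496
vertex 0.103 -4.855 -0.408
vertex 1.147 -4.515 1.203
endloop
endfacet
facet normal 0.536 0.173 0.826
outer loop
vertex 0.531 -4.008 1.496
vertex 1.147 -4.515 1.203
vertex 1.222 -3.57 0.956
endloop
endfacet
facet normal -0.535 -0.174 -0.826
outer loop
vertex 0.103 -4.855 -0.408
vertex 0.178 -3.91 -0.656
vertex 0.776 -4.651 -0.887
endloop
endfacet
facet normal 0.296 -0.955 0.010
outer loop
vertex 0.103 -4.855 -0.408
vertex 0.776 -4.651 -0.887
vertex 1.147 -4.515 1.203
endloop
endfacet
facet normal 0.296 -0.955 0.010
outer loop
vertex 1.147 -4.515 1.203
vertex 0.776 -4.651 -0.887
vertex 1.82 -4.311 0.725
endloop
endfacet
facet normal 0.535 0.174 0.827
outer loop
vertex 1.147 -4.515 1.203
vertex 1.82 -4.311 0.725
vertex 1.222 -3.57 0.956
endloop
endfacet

endsolid


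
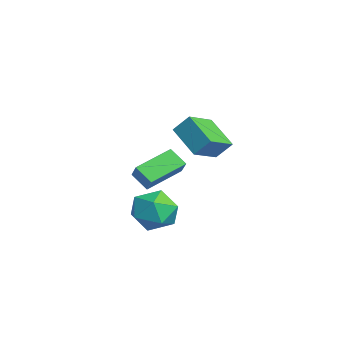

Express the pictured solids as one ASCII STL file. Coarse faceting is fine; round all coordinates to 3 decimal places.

solid 
facet normal -0.715 -0.040 -0.698
outer loop
vertex -3.098 -3.802 -2.401
vertex -3.885 -2.022 -1.696
vertex -2.429 -3.222 -3.119
endloop
endfacet
facet normal 0.380 -0.860 -0.341
outer loop
vertex -1.635 -3.178 -2.344
vertex -3.098 -3.802 -2.401
vertex -2.429 -3.222 -3.119
endloop
endfacet
facet normal -0.715 -0.040 -0.698
outer loop
vertex -2.429 -3.222 -3.119
vertex -3.885 -2.022 -1.696
vertex -3.216 -1.442 -2.414
endloop
endfacet
facet normal 0.587 0.509 -0.630
outer loop
vertex -3.216 -1.442 -2.414
vertex -1.635 -3.178 -2.344
vertex -2.429 -3.222 -3.119
endloop
endfacet
facet normal -0.587 -0.509 0.630
outer loop
vertex -3.098 -3.802 -2.401
vertex -3.091 -1.978 -0.921
vertex -3.885 -2.022 -1.696
endloop
endfacet
facet normal 0.380 -0.860 -0.341
outer loop
vertex -2.304 -3.758 -1.626
vertex -3.098 -3.802 -2.401
vertex -1.635 -3.178 -2.344
endloop
endfacet
facet normal -0.587 -0.509 0.630
outer loop
vertex -2.304 -3.758 -1.626
vertex -3.091 -1.978 -0.921
vertex -3.098 -3.802 -2.401
endloop
endfacet
facet normal -0.380 0.860 0.341
outer loop
vertex -3.885 -2.022 -1.696
vertex -3.091 -1.978 -0.921
vertex -3.216 -1.442 -2.414
endloop
endfacet
facet normal 0.587 0.509 -0.630
outer loop
vertex -2.422 -1.398 -1.639
vertex -1.635 -3.178 -2.344
vertex -3.216 -1.442 -2.414
endloop
endfacet
facet normal -0.380 0.860 0.341
outer loop
vertex -3.216 -1.442 -2.414
vertex -3.091 -1.978 -0.921
vertex -2.422 -1.398 -1.639
endloop
endfacet
facet normal 0.715 0.040 0.698
outer loop
vertex -2.422 -1.398 -1.639
vertex -2.304 -3.758 -1.626
vertex -1.635 -3.178 -2.344
endloop
endfacet
facet normal 0.715 0.040 0.698
outer loop
vertex -3.091 -1.978 -0.921
vertex -2.304 -3.758 -1.626
vertex -2.422 -1.398 -1.639
endloop
endfacet
facet normal -0.719 0.455 0.525
outer loop
vertex -1.25 -2.215 -3.601
vertex -1.783 -3.334 -3.362
vertex -0.914 -2.868 -2.575
endloop
endfacet
facet normal -0.107 0.822 0.559
outer loop
vertex -1.25 -2.215 -3.601
vertex -0.914 -2.868 -2.575
vertex -0.035 -2.284 -3.266
endloop
endfacet
facet normal 0.086 0.991 -0.107
outer loop
vertex -1.25 -2.215 -3.601
vertex -0.035 -2.284 -3.266
vertex -0.361 -2.387 -4.481
endloop
endfacet
facet normal -0.407 0.727 -0.553
outer loop
vertex -1.25 -2.215 -3.601
vertex -0.361 -2.387 -4.481
vertex -1.442 -3.036 -4.54
endloop
endfacet
facet normal -0.904 0.396 -0.161
outer loop
vertex -1.25 -2.215 -3.601
vertex -1.442 -3.036 -4.54
vertex -1.783 -3.334 -3.362
endloop
endfacet
facet normal 0.392 0.393 0.832
outer loop
vertex -0.035 -2.284 -3.266
vertex -0.914 -2.868 -2.575
vertex 0.182 -3.444 -2.82
endloop
endfacet
facet normal -0.597 -0.200 0.777
outer loop
vertex -0.914 -2.868 -2.575
vertex -1.783 -3.334 -3.362
vertex -0.899 -4.093 -2.879
endloop
endfacet
facet normal -0.895 -0.296 -0.334
outer loop
vertex -1.783 -3.334 -3.362
vertex -1.442 -3.036 -4.54
vertex -1.225 -4.196 -4.094
endloop
endfacet
facet normal -0.091 0.239 -0.967
outer loop
vertex -1.442 -3.036 -4.54
vertex -0.361 -2.387 -4.481
vertex -0.346 -3.612 -4.785
endloop
endfacet
facet normal 0.705 0.665 -0.246
outer loop
vertex -0.361 -2.387 -4.481
vertex -0.035 -2.284 -3.266
vertex 0.523 -3.146 -3.998
endloop
endfacet
facet normal 0.407 -0.727 0.553
outer loop
vertex -0.01 -4.265 -3.759
vertex 0.182 -3.444 -2.82
vertex -0.899 -4.093 -2.879
endloop
endfacet
facet normal -0.086 -0.991 0.107
outer loop
vertex -0.01 -4.265 -3.759
vertex -0.899 -4.093 -2.879
vertex -1.225 -4.196 -4.094
endloop
endfacet
facet normal 0.107 -0.822 -0.559
outer loop
vertex -0.01 -4.265 -3.759
vertex -1.225 -4.196 -4.094
vertex -0.346 -3.612 -4.785
endloop
endfacet
facet normal 0.719 -0.455 -0.525
outer loop
vertex -0.01 -4.265 -3.759
vertex -0.346 -3.612 -4.785
vertex 0.523 -3.146 -3.998
endloop
endfacet
facet normal 0.904 -0.396 0.161
outer loop
vertex -0.01 -4.265 -3.759
vertex 0.523 -3.146 -3.998
vertex 0.182 -3.444 -2.82
endloop
endfacet
facet normal 0.091 -0.239 0.967
outer loop
vertex -0.899 -4.093 -2.879
vertex 0.182 -3.444 -2.82
vertex -0.914 -2.868 -2.575
endloop
endfacet
facet normal -0.705 -0.665 0.246
outer loop
vertex -1.225 -4.196 -4.094
vertex -0.899 -4.093 -2.879
vertex -1.783 -3.334 -3.362
endloop
endfacet
facet normal -0.392 -0.393 -0.832
outer loop
vertex -0.346 -3.612 -4.785
vertex -1.225 -4.196 -4.094
vertex -1.442 -3.036 -4.54
endloop
endfacet
facet normal 0.597 0.200 -0.777
outer loop
vertex 0.523 -3.146 -3.998
vertex -0.346 -3.612 -4.785
vertex -0.361 -2.387 -4.481
endloop
endfacet
facet normal 0.895 0.296 0.334
outer loop
vertex 0.182 -3.444 -2.82
vertex 0.523 -3.146 -3.998
vertex -0.035 -2.284 -3.266
endloop
endfacet
facet normal -0.774 -0.336 0.536
outer loop
vertex 1.202 -2.057 2.677
vertex 0.236 -0.854 2.037
vertex 0.919 -2.725 1.849
endloop
endfacet
facet normal 0.578 -0.720 0.383
outer loop
vertex 2.344 -2.106 0.863
vertex 1.202 -2.057 2.677
vertex 0.919 -2.725 1.849
endloop
endfacet
facet normal -0.774 -0.336 0.537
outer loop
vertex 0.919 -2.725 1.849
vertex 0.236 -0.854 2.037
vertex -0.047 -1.522 1.21
endloop
endfacet
facet normal -0.257 -0.606 -0.752
outer loop
vertex -0.047 -1.522 1.21
vertex 2.344 -2.106 0.863
vertex 0.919 -2.725 1.849
endloop
endfacet
facet normal 0.257 0.607 0.752
outer loop
vertex 1.202 -2.057 2.677
vertex 1.661 -0.235 1.051
vertex 0.236 -0.854 2.037
endloop
endfacet
facet normal 0.578 -0.720 0.384
outer loop
vertex 2.627 -1.438 1.69
vertex 1.202 -2.057 2.677
vertex 2.344 -2.106 0.863
endloop
endfacet
facet normal 0.258 0.606 0.752
outer loop
vertex 2.627 -1.438 1.69
vertex 1.661 -0.235 1.051
vertex 1.202 -2.057 2.677
endloop
endfacet
facet normal -0.578 0.720 -0.384
outer loop
vertex 0.236 -0.854 2.037
vertex 1.661 -0.235 1.051
vertex -0.047 -1.522 1.21
endloop
endfacet
facet normal -0.257 -0.607 -0.752
outer loop
vertex 1.378 -0.903 0.223
vertex 2.344 -2.106 0.863
vertex -0.047 -1.522 1.21
endloop
endfacet
facet normal -0.578 0.720 -0.383
outer loop
vertex -0.047 -1.522 1.21
vertex 1.661 -0.235 1.051
vertex 1.378 -0.903 0.223
endloop
endfacet
facet normal 0.774 0.336 -0.536
outer loop
vertex 1.378 -0.903 0.223
vertex 2.627 -1.438 1.69
vertex 2.344 -2.106 0.863
endloop
endfacet
facet normal 0.774 0.337 -0.536
outer loop
vertex 1.661 -0.235 1.051
vertex 2.627 -1.438 1.69
vertex 1.378 -0.903 0.223
endloop
endfacet

endsolid


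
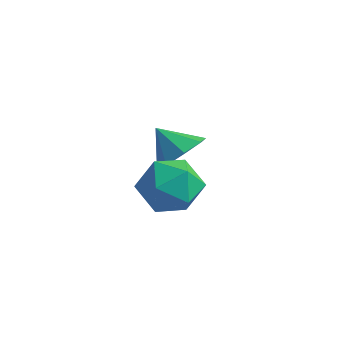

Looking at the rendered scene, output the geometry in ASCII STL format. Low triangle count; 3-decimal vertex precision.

solid 
facet normal 0.261 0.965 0.013
outer loop
vertex 1.416 1.806 0.2
vertex 1.454 1.783 1.124
vertex 2.208 1.586 0.625
endloop
endfacet
facet normal 0.492 0.647 -0.582
outer loop
vertex 1.416 1.806 0.2
vertex 2.208 1.586 0.625
vertex 1.939 1.115 -0.126
endloop
endfacet
facet normal -0.074 0.379 -0.922
outer loop
vertex 1.416 1.806 0.2
vertex 1.939 1.115 -0.126
vertex 1.019 1.022 -0.09
endloop
endfacet
facet normal -0.655 0.531 -0.538
outer loop
vertex 1.416 1.806 0.2
vertex 1.019 1.022 -0.09
vertex 0.72 1.435 0.682
endloop
endfacet
facet normal -0.448 0.893 0.041
outer loop
vertex 1.416 1.806 0.2
vertex 0.72 1.435 0.682
vertex 1.454 1.783 1.124
endloop
endfacet
facet normal 0.914 0.103 -0.392
outer loop
vertex 1.939 1.115 -0.126
vertex 2.208 1.586 0.625
vertex 2.3 0.665 0.598
endloop
endfacet
facet normal 0.540 0.618 0.571
outer loop
vertex 2.208 1.586 0.625
vertex 1.454 1.783 1.124
vertex 2.001 1.078 1.37
endloop
endfacet
facet normal -0.608 0.502 0.615
outer loop
vertex 1.454 1.783 1.124
vertex 0.72 1.435 0.682
vertex 1.081 0.985 1.406
endloop
endfacet
facet normal -0.944 -0.085 -0.320
outer loop
vertex 0.72 1.435 0.682
vertex 1.019 1.022 -0.09
vertex 0.812 0.514 0.655
endloop
endfacet
facet normal -0.003 -0.332 -0.943
outer loop
vertex 1.019 1.022 -0.09
vertex 1.939 1.115 -0.126
vertex 1.566 0.317 0.156
endloop
endfacet
facet normal 0.655 -0.531 0.538
outer loop
vertex 1.604 0.294 1.08
vertex 2.3 0.665 0.598
vertex 2.001 1.078 1.37
endloop
endfacet
facet normal 0.074 -0.379 0.922
outer loop
vertex 1.604 0.294 1.08
vertex 2.001 1.078 1.37
vertex 1.081 0.985 1.406
endloop
endfacet
facet normal -0.492 -0.647 0.582
outer loop
vertex 1.604 0.294 1.08
vertex 1.081 0.985 1.406
vertex 0.812 0.514 0.655
endloop
endfacet
facet normal -0.261 -0.965 -0.013
outer loop
vertex 1.604 0.294 1.08
vertex 0.812 0.514 0.655
vertex 1.566 0.317 0.156
endloop
endfacet
facet normal 0.448 -0.893 -0.041
outer loop
vertex 1.604 0.294 1.08
vertex 1.566 0.317 0.156
vertex 2.3 0.665 0.598
endloop
endfacet
facet normal 0.944 0.085 0.320
outer loop
vertex 2.001 1.078 1.37
vertex 2.3 0.665 0.598
vertex 2.208 1.586 0.625
endloop
endfacet
facet normal 0.003 0.332 0.943
outer loop
vertex 1.081 0.985 1.406
vertex 2.001 1.078 1.37
vertex 1.454 1.783 1.124
endloop
endfacet
facet normal -0.914 -0.103 0.392
outer loop
vertex 0.812 0.514 0.655
vertex 1.081 0.985 1.406
vertex 0.72 1.435 0.682
endloop
endfacet
facet normal -0.540 -0.618 -0.571
outer loop
vertex 1.566 0.317 0.156
vertex 0.812 0.514 0.655
vertex 1.019 1.022 -0.09
endloop
endfacet
facet normal 0.608 -0.502 -0.615
outer loop
vertex 2.3 0.665 0.598
vertex 1.566 0.317 0.156
vertex 1.939 1.115 -0.126
endloop
endfacet
facet normal 0.769 -0.018 -0.639
outer loop
vertex 0.471 3.242 0.032
vertex 0.049 3.73 -0.489
vertex 0.575 3.859 0.14
endloop
endfacet
facet normal 0.064 -0.183 0.981
outer loop
vertex 0.471 3.242 0.032
vertex 0.575 3.859 0.14
vertex -0.789 3.75 0.209
endloop
endfacet
facet normal 0.769 -0.018 -0.639
outer loop
vertex 0.575 3.859 0.14
vertex 0.049 3.73 -0.489
vertex 0.371 4.401 -0.121
endloop
endfacet
facet normal 0.011 0.437 0.899
outer loop
vertex 0.575 3.859 0.14
vertex 0.371 4.401 -0.121
vertex -0.789 3.75 0.209
endloop
endfacet
facet normal 0.768 -0.018 -0.640
outer loop
vertex 0.371 4.401 -0.121
vertex 0.049 3.73 -0.489
vertex -0.023 4.55 -0.598
endloop
endfacet
facet normal -0.308 0.806 0.506
outer loop
vertex 0.371 4.401 -0.121
vertex -0.023 4.55 -0.598
vertex -0.789 3.75 0.209
endloop
endfacet
facet normal 0.768 -0.018 -0.640
outer loop
vertex -0.023 4.55 -0.598
vertex 0.049 3.73 -0.489
vertex -0.374 4.218 -1.01
endloop
endfacet
facet normal -0.706 0.708 0.031
outer loop
vertex -0.023 4.55 -0.598
vertex -0.374 4.218 -1.01
vertex -0.789 3.75 0.209
endloop
endfacet
facet normal 0.768 -0.018 -0.640
outer loop
vertex -0.374 4.218 -1.01
vertex 0.049 3.73 -0.489
vertex -0.478 3.601 -1.117
endloop
endfacet
facet normal -0.948 0.202 -0.245
outer loop
vertex -0.374 4.218 -1.01
vertex -0.478 3.601 -1.117
vertex -0.789 3.75 0.209
endloop
endfacet
facet normal 0.768 -0.018 -0.641
outer loop
vertex -0.478 3.601 -1.117
vertex 0.049 3.73 -0.489
vertex -0.273 3.059 -0.856
endloop
endfacet
facet normal -0.894 -0.417 -0.163
outer loop
vertex -0.478 3.601 -1.117
vertex -0.273 3.059 -0.856
vertex -0.789 3.75 0.209
endloop
endfacet
facet normal 0.768 -0.019 -0.640
outer loop
vertex -0.273 3.059 -0.856
vertex 0.049 3.73 -0.489
vertex 0.12 2.91 -0.38
endloop
endfacet
facet normal -0.576 -0.784 0.230
outer loop
vertex -0.273 3.059 -0.856
vertex 0.12 2.91 -0.38
vertex -0.789 3.75 0.209
endloop
endfacet
facet normal 0.768 -0.019 -0.640
outer loop
vertex 0.12 2.91 -0.38
vertex 0.049 3.73 -0.489
vertex 0.471 3.242 0.032
endloop
endfacet
facet normal -0.178 -0.687 0.705
outer loop
vertex 0.12 2.91 -0.38
vertex 0.471 3.242 0.032
vertex -0.789 3.75 0.209
endloop
endfacet

endsolid


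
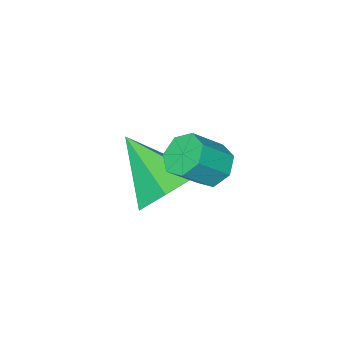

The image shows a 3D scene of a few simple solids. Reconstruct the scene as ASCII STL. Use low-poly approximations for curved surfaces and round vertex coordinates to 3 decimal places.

solid 
facet normal -0.054 0.796 -0.603
outer loop
vertex -3.37 -0.128 0.507
vertex -3.723 0.441 1.29
vertex -2.71 0.377 1.115
endloop
endfacet
facet normal 0.719 -0.652 -0.239
outer loop
vertex -3.37 -0.128 0.507
vertex -2.71 0.377 1.115
vertex -3.617 -1.121 2.47
endloop
endfacet
facet normal -0.054 0.797 -0.602
outer loop
vertex -2.71 0.377 1.115
vertex -3.723 0.441 1.29
vertex -3.063 0.945 1.899
endloop
endfacet
facet normal 0.876 -0.105 0.470
outer loop
vertex -2.71 0.377 1.115
vertex -3.063 0.945 1.899
vertex -3.617 -1.121 2.47
endloop
endfacet
facet normal -0.053 0.797 -0.602
outer loop
vertex -3.063 0.945 1.899
vertex -3.723 0.441 1.29
vertex -4.076 1.009 2.073
endloop
endfacet
facet normal 0.179 0.217 0.960
outer loop
vertex -3.063 0.945 1.899
vertex -4.076 1.009 2.073
vertex -3.617 -1.121 2.47
endloop
endfacet
facet normal -0.055 0.796 -0.602
outer loop
vertex -4.076 1.009 2.073
vertex -3.723 0.441 1.29
vertex -4.736 0.504 1.465
endloop
endfacet
facet normal -0.674 -0.008 0.738
outer loop
vertex -4.076 1.009 2.073
vertex -4.736 0.504 1.465
vertex -3.617 -1.121 2.47
endloop
endfacet
facet normal -0.054 0.797 -0.602
outer loop
vertex -4.736 0.504 1.465
vertex -3.723 0.441 1.29
vertex -4.383 -0.064 0.681
endloop
endfacet
facet normal -0.831 -0.555 0.028
outer loop
vertex -4.736 0.504 1.465
vertex -4.383 -0.064 0.681
vertex -3.617 -1.121 2.47
endloop
endfacet
facet normal -0.053 0.796 -0.603
outer loop
vertex -4.383 -0.064 0.681
vertex -3.723 0.441 1.29
vertex -3.37 -0.128 0.507
endloop
endfacet
facet normal -0.135 -0.877 -0.461
outer loop
vertex -4.383 -0.064 0.681
vertex -3.37 -0.128 0.507
vertex -3.617 -1.121 2.47
endloop
endfacet
facet normal -0.704 0.212 -0.677
outer loop
vertex -3.207 1.89 2.904
vertex -3.618 2.007 3.368
vertex -3.223 2.406 3.082
endloop
endfacet
facet normal 0.709 0.249 -0.659
outer loop
vertex -3.207 1.89 2.904
vertex -3.223 2.406 3.082
vertex -2.432 1.656 3.649
endloop
endfacet
facet normal 0.709 0.249 -0.660
outer loop
vertex -2.432 1.656 3.649
vertex -3.223 2.406 3.082
vertex -2.448 2.173 3.827
endloop
endfacet
facet normal 0.705 -0.211 0.677
outer loop
vertex -2.432 1.656 3.649
vertex -2.448 2.173 3.827
vertex -2.842 1.773 4.112
endloop
endfacet
facet normal -0.705 0.213 -0.677
outer loop
vertex -3.223 2.406 3.082
vertex -3.618 2.007 3.368
vertex -3.535 2.622 3.475
endloop
endfacet
facet normal 0.420 0.894 -0.158
outer loop
vertex -3.223 2.406 3.082
vertex -3.535 2.622 3.475
vertex -2.448 2.173 3.827
endloop
endfacet
facet normal 0.420 0.894 -0.156
outer loop
vertex -2.448 2.173 3.827
vertex -3.535 2.622 3.475
vertex -2.76 2.388 4.22
endloop
endfacet
facet normal 0.705 -0.213 0.676
outer loop
vertex -2.448 2.173 3.827
vertex -2.76 2.388 4.22
vertex -2.842 1.773 4.112
endloop
endfacet
facet normal -0.704 0.213 -0.678
outer loop
vertex -3.535 2.622 3.475
vertex -3.618 2.007 3.368
vertex -3.91 2.375 3.787
endloop
endfacet
facet normal -0.185 0.866 0.464
outer loop
vertex -3.535 2.622 3.475
vertex -3.91 2.375 3.787
vertex -2.76 2.388 4.22
endloop
endfacet
facet normal -0.185 0.866 0.464
outer loop
vertex -2.76 2.388 4.22
vertex -3.91 2.375 3.787
vertex -3.135 2.141 4.532
endloop
endfacet
facet normal 0.704 -0.213 0.678
outer loop
vertex -2.76 2.388 4.22
vertex -3.135 2.141 4.532
vertex -2.842 1.773 4.112
endloop
endfacet
facet normal -0.705 0.212 -0.677
outer loop
vertex -3.91 2.375 3.787
vertex -3.618 2.007 3.368
vertex -4.064 1.85 3.783
endloop
endfacet
facet normal -0.651 0.185 0.736
outer loop
vertex -3.91 2.375 3.787
vertex -4.064 1.85 3.783
vertex -3.135 2.141 4.532
endloop
endfacet
facet normal -0.651 0.185 0.736
outer loop
vertex -3.135 2.141 4.532
vertex -4.064 1.85 3.783
vertex -3.289 1.616 4.528
endloop
endfacet
facet normal 0.705 -0.212 0.677
outer loop
vertex -3.135 2.141 4.532
vertex -3.289 1.616 4.528
vertex -2.842 1.773 4.112
endloop
endfacet
facet normal -0.705 0.213 -0.677
outer loop
vertex -4.064 1.85 3.783
vertex -3.618 2.007 3.368
vertex -3.882 1.444 3.466
endloop
endfacet
facet normal -0.627 -0.634 0.453
outer loop
vertex -4.064 1.85 3.783
vertex -3.882 1.444 3.466
vertex -3.289 1.616 4.528
endloop
endfacet
facet normal -0.627 -0.634 0.453
outer loop
vertex -3.289 1.616 4.528
vertex -3.882 1.444 3.466
vertex -3.107 1.21 4.211
endloop
endfacet
facet normal 0.705 -0.213 0.677
outer loop
vertex -3.289 1.616 4.528
vertex -3.107 1.21 4.211
vertex -2.842 1.773 4.112
endloop
endfacet
facet normal -0.704 0.212 -0.677
outer loop
vertex -3.882 1.444 3.466
vertex -3.618 2.007 3.368
vertex -3.501 1.461 3.075
endloop
endfacet
facet normal -0.131 -0.977 -0.170
outer loop
vertex -3.882 1.444 3.466
vertex -3.501 1.461 3.075
vertex -3.107 1.21 4.211
endloop
endfacet
facet normal -0.129 -0.977 -0.171
outer loop
vertex -3.107 1.21 4.211
vertex -3.501 1.461 3.075
vertex -2.726 1.228 3.82
endloop
endfacet
facet normal 0.705 -0.213 0.677
outer loop
vertex -3.107 1.21 4.211
vertex -2.726 1.228 3.82
vertex -2.842 1.773 4.112
endloop
endfacet
facet normal -0.704 0.213 -0.677
outer loop
vertex -3.501 1.461 3.075
vertex -3.618 2.007 3.368
vertex -3.207 1.89 2.904
endloop
endfacet
facet normal 0.465 -0.584 -0.666
outer loop
vertex -3.501 1.461 3.075
vertex -3.207 1.89 2.904
vertex -2.726 1.228 3.82
endloop
endfacet
facet normal 0.464 -0.585 -0.666
outer loop
vertex -2.726 1.228 3.82
vertex -3.207 1.89 2.904
vertex -2.432 1.656 3.649
endloop
endfacet
facet normal 0.704 -0.213 0.677
outer loop
vertex -2.726 1.228 3.82
vertex -2.432 1.656 3.649
vertex -2.842 1.773 4.112
endloop
endfacet

endsolid


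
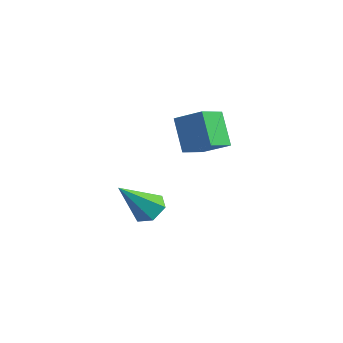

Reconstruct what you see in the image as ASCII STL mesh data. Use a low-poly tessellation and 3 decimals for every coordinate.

solid 
facet normal 0.157 0.643 -0.750
outer loop
vertex 1.91 -3.286 -4.459
vertex 1.351 -2.928 -4.269
vertex 1.969 -2.77 -4.004
endloop
endfacet
facet normal 0.886 -0.360 0.294
outer loop
vertex 1.91 -3.286 -4.459
vertex 1.969 -2.77 -4.004
vertex 1.069 -4.092 -2.911
endloop
endfacet
facet normal 0.157 0.643 -0.750
outer loop
vertex 1.969 -2.77 -4.004
vertex 1.351 -2.928 -4.269
vertex 1.41 -2.412 -3.814
endloop
endfacet
facet normal 0.488 0.334 0.806
outer loop
vertex 1.969 -2.77 -4.004
vertex 1.41 -2.412 -3.814
vertex 1.069 -4.092 -2.911
endloop
endfacet
facet normal 0.156 0.643 -0.750
outer loop
vertex 1.41 -2.412 -3.814
vertex 1.351 -2.928 -4.269
vertex 0.792 -2.571 -4.079
endloop
endfacet
facet normal -0.447 0.492 0.747
outer loop
vertex 1.41 -2.412 -3.814
vertex 0.792 -2.571 -4.079
vertex 1.069 -4.092 -2.911
endloop
endfacet
facet normal 0.155 0.643 -0.750
outer loop
vertex 0.792 -2.571 -4.079
vertex 1.351 -2.928 -4.269
vertex 0.734 -3.087 -4.533
endloop
endfacet
facet normal -0.983 -0.044 0.176
outer loop
vertex 0.792 -2.571 -4.079
vertex 0.734 -3.087 -4.533
vertex 1.069 -4.092 -2.911
endloop
endfacet
facet normal 0.155 0.643 -0.750
outer loop
vertex 0.734 -3.087 -4.533
vertex 1.351 -2.928 -4.269
vertex 1.293 -3.444 -4.723
endloop
endfacet
facet normal -0.585 -0.738 -0.336
outer loop
vertex 0.734 -3.087 -4.533
vertex 1.293 -3.444 -4.723
vertex 1.069 -4.092 -2.911
endloop
endfacet
facet normal 0.156 0.642 -0.750
outer loop
vertex 1.293 -3.444 -4.723
vertex 1.351 -2.928 -4.269
vertex 1.91 -3.286 -4.459
endloop
endfacet
facet normal 0.348 -0.896 -0.277
outer loop
vertex 1.293 -3.444 -4.723
vertex 1.91 -3.286 -4.459
vertex 1.069 -4.092 -2.911
endloop
endfacet
facet normal -0.548 0.245 0.800
outer loop
vertex 2.231 -2.627 0.323
vertex 3.208 -2.278 0.885
vertex 2.093 -1.565 -0.096
endloop
endfacet
facet normal -0.828 -0.295 -0.476
outer loop
vertex 2.892 -1.922 -1.265
vertex 2.231 -2.627 0.323
vertex 2.093 -1.565 -0.096
endloop
endfacet
facet normal -0.548 0.245 0.800
outer loop
vertex 2.093 -1.565 -0.096
vertex 3.208 -2.278 0.885
vertex 3.07 -1.216 0.466
endloop
endfacet
facet normal -0.120 0.923 -0.364
outer loop
vertex 3.07 -1.216 0.466
vertex 2.892 -1.922 -1.265
vertex 2.093 -1.565 -0.096
endloop
endfacet
facet normal 0.120 -0.923 0.364
outer loop
vertex 2.231 -2.627 0.323
vertex 4.007 -2.635 -0.284
vertex 3.208 -2.278 0.885
endloop
endfacet
facet normal -0.828 -0.295 -0.476
outer loop
vertex 3.03 -2.984 -0.846
vertex 2.231 -2.627 0.323
vertex 2.892 -1.922 -1.265
endloop
endfacet
facet normal 0.120 -0.923 0.364
outer loop
vertex 3.03 -2.984 -0.846
vertex 4.007 -2.635 -0.284
vertex 2.231 -2.627 0.323
endloop
endfacet
facet normal 0.828 0.295 0.476
outer loop
vertex 3.208 -2.278 0.885
vertex 4.007 -2.635 -0.284
vertex 3.07 -1.216 0.466
endloop
endfacet
facet normal -0.120 0.923 -0.364
outer loop
vertex 3.869 -1.573 -0.703
vertex 2.892 -1.922 -1.265
vertex 3.07 -1.216 0.466
endloop
endfacet
facet normal 0.828 0.295 0.476
outer loop
vertex 3.07 -1.216 0.466
vertex 4.007 -2.635 -0.284
vertex 3.869 -1.573 -0.703
endloop
endfacet
facet normal 0.548 -0.245 -0.800
outer loop
vertex 3.869 -1.573 -0.703
vertex 3.03 -2.984 -0.846
vertex 2.892 -1.922 -1.265
endloop
endfacet
facet normal 0.548 -0.245 -0.800
outer loop
vertex 4.007 -2.635 -0.284
vertex 3.03 -2.984 -0.846
vertex 3.869 -1.573 -0.703
endloop
endfacet

endsolid


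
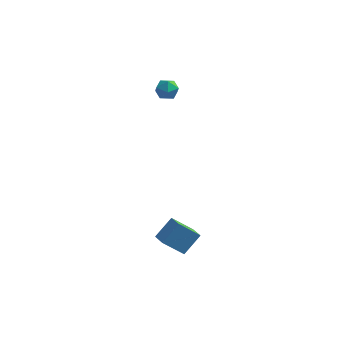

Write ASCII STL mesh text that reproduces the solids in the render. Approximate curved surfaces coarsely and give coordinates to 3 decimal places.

solid 
facet normal -0.582 0.770 -0.261
outer loop
vertex -1.694 -2.118 -2.614
vertex -1.063 -1.336 -1.713
vertex -0.695 -1.718 -3.66
endloop
endfacet
facet normal -0.467 -0.580 -0.668
outer loop
vertex -0.177 -2.404 -3.427
vertex -1.694 -2.118 -2.614
vertex -0.695 -1.718 -3.66
endloop
endfacet
facet normal -0.582 0.770 -0.261
outer loop
vertex -0.695 -1.718 -3.66
vertex -1.063 -1.336 -1.713
vertex -0.064 -0.936 -2.758
endloop
endfacet
facet normal 0.666 0.266 -0.697
outer loop
vertex -0.064 -0.936 -2.758
vertex -0.177 -2.404 -3.427
vertex -0.695 -1.718 -3.66
endloop
endfacet
facet normal -0.666 -0.266 0.697
outer loop
vertex -1.694 -2.118 -2.614
vertex -0.545 -2.022 -1.48
vertex -1.063 -1.336 -1.713
endloop
endfacet
facet normal -0.467 -0.579 -0.668
outer loop
vertex -1.176 -2.804 -2.382
vertex -1.694 -2.118 -2.614
vertex -0.177 -2.404 -3.427
endloop
endfacet
facet normal -0.666 -0.267 0.697
outer loop
vertex -1.176 -2.804 -2.382
vertex -0.545 -2.022 -1.48
vertex -1.694 -2.118 -2.614
endloop
endfacet
facet normal 0.467 0.579 0.668
outer loop
vertex -1.063 -1.336 -1.713
vertex -0.545 -2.022 -1.48
vertex -0.064 -0.936 -2.758
endloop
endfacet
facet normal 0.665 0.267 -0.697
outer loop
vertex 0.454 -1.622 -2.526
vertex -0.177 -2.404 -3.427
vertex -0.064 -0.936 -2.758
endloop
endfacet
facet normal 0.468 0.579 0.668
outer loop
vertex -0.064 -0.936 -2.758
vertex -0.545 -2.022 -1.48
vertex 0.454 -1.622 -2.526
endloop
endfacet
facet normal 0.582 -0.770 0.261
outer loop
vertex 0.454 -1.622 -2.526
vertex -1.176 -2.804 -2.382
vertex -0.177 -2.404 -3.427
endloop
endfacet
facet normal 0.582 -0.770 0.261
outer loop
vertex -0.545 -2.022 -1.48
vertex -1.176 -2.804 -2.382
vertex 0.454 -1.622 -2.526
endloop
endfacet
facet normal -0.841 -0.521 -0.147
outer loop
vertex -3.074 3.741 3.744
vertex -2.701 3.16 3.668
vertex -2.927 3.348 4.297
endloop
endfacet
facet normal -0.959 0.037 0.281
outer loop
vertex -3.074 3.741 3.744
vertex -2.927 3.348 4.297
vertex -2.887 4.04 4.342
endloop
endfacet
facet normal -0.774 0.629 -0.072
outer loop
vertex -3.074 3.741 3.744
vertex -2.887 4.04 4.342
vertex -2.637 4.279 3.741
endloop
endfacet
facet normal -0.542 0.436 -0.719
outer loop
vertex -3.074 3.741 3.744
vertex -2.637 4.279 3.741
vertex -2.521 3.736 3.324
endloop
endfacet
facet normal -0.583 -0.274 -0.765
outer loop
vertex -3.074 3.741 3.744
vertex -2.521 3.736 3.324
vertex -2.701 3.16 3.668
endloop
endfacet
facet normal -0.530 -0.024 0.847
outer loop
vertex -2.887 4.04 4.342
vertex -2.927 3.348 4.297
vertex -2.399 3.644 4.636
endloop
endfacet
facet normal -0.337 -0.928 0.156
outer loop
vertex -2.927 3.348 4.297
vertex -2.701 3.16 3.668
vertex -2.283 3.101 4.219
endloop
endfacet
facet normal 0.079 -0.529 -0.845
outer loop
vertex -2.701 3.16 3.668
vertex -2.521 3.736 3.324
vertex -2.033 3.34 3.618
endloop
endfacet
facet normal 0.145 0.622 -0.769
outer loop
vertex -2.521 3.736 3.324
vertex -2.637 4.279 3.741
vertex -1.993 4.032 3.663
endloop
endfacet
facet normal -0.231 0.933 0.275
outer loop
vertex -2.637 4.279 3.741
vertex -2.887 4.04 4.342
vertex -2.219 4.22 4.292
endloop
endfacet
facet normal 0.542 -0.436 0.719
outer loop
vertex -1.846 3.639 4.216
vertex -2.399 3.644 4.636
vertex -2.283 3.101 4.219
endloop
endfacet
facet normal 0.774 -0.629 0.072
outer loop
vertex -1.846 3.639 4.216
vertex -2.283 3.101 4.219
vertex -2.033 3.34 3.618
endloop
endfacet
facet normal 0.959 -0.037 -0.281
outer loop
vertex -1.846 3.639 4.216
vertex -2.033 3.34 3.618
vertex -1.993 4.032 3.663
endloop
endfacet
facet normal 0.841 0.521 0.147
outer loop
vertex -1.846 3.639 4.216
vertex -1.993 4.032 3.663
vertex -2.219 4.22 4.292
endloop
endfacet
facet normal 0.583 0.274 0.765
outer loop
vertex -1.846 3.639 4.216
vertex -2.219 4.22 4.292
vertex -2.399 3.644 4.636
endloop
endfacet
facet normal -0.145 -0.622 0.769
outer loop
vertex -2.283 3.101 4.219
vertex -2.399 3.644 4.636
vertex -2.927 3.348 4.297
endloop
endfacet
facet normal 0.231 -0.933 -0.275
outer loop
vertex -2.033 3.34 3.618
vertex -2.283 3.101 4.219
vertex -2.701 3.16 3.668
endloop
endfacet
facet normal 0.530 0.024 -0.847
outer loop
vertex -1.993 4.032 3.663
vertex -2.033 3.34 3.618
vertex -2.521 3.736 3.324
endloop
endfacet
facet normal 0.337 0.928 -0.156
outer loop
vertex -2.219 4.22 4.292
vertex -1.993 4.032 3.663
vertex -2.637 4.279 3.741
endloop
endfacet
facet normal -0.079 0.529 0.845
outer loop
vertex -2.399 3.644 4.636
vertex -2.219 4.22 4.292
vertex -2.887 4.04 4.342
endloop
endfacet

endsolid


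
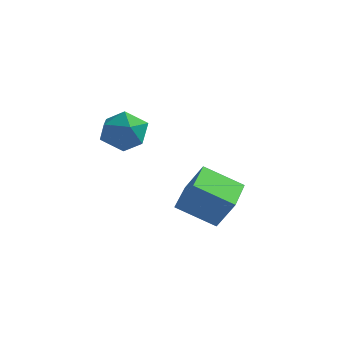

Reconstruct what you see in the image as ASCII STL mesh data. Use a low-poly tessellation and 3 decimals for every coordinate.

solid 
facet normal -0.554 -0.206 0.807
outer loop
vertex -1.459 -3.028 3.238
vertex -0.996 -3.957 3.319
vertex -0.593 -3.13 3.807
endloop
endfacet
facet normal -0.435 0.496 0.751
outer loop
vertex -1.459 -3.028 3.238
vertex -0.593 -3.13 3.807
vertex -0.715 -2.301 3.189
endloop
endfacet
facet normal -0.690 0.714 0.121
outer loop
vertex -1.459 -3.028 3.238
vertex -0.715 -2.301 3.189
vertex -1.194 -2.616 2.32
endloop
endfacet
facet normal -0.966 0.147 -0.213
outer loop
vertex -1.459 -3.028 3.238
vertex -1.194 -2.616 2.32
vertex -1.367 -3.639 2.4
endloop
endfacet
facet normal -0.882 -0.421 0.210
outer loop
vertex -1.459 -3.028 3.238
vertex -1.367 -3.639 2.4
vertex -0.996 -3.957 3.319
endloop
endfacet
facet normal 0.271 0.601 0.752
outer loop
vertex -0.715 -2.301 3.189
vertex -0.593 -3.13 3.807
vertex 0.207 -2.781 3.24
endloop
endfacet
facet normal 0.079 -0.535 0.841
outer loop
vertex -0.593 -3.13 3.807
vertex -0.996 -3.957 3.319
vertex 0.034 -3.804 3.32
endloop
endfacet
facet normal -0.453 -0.883 -0.123
outer loop
vertex -0.996 -3.957 3.319
vertex -1.367 -3.639 2.4
vertex -0.445 -4.119 2.451
endloop
endfacet
facet normal -0.588 0.036 -0.808
outer loop
vertex -1.367 -3.639 2.4
vertex -1.194 -2.616 2.32
vertex -0.567 -3.29 1.833
endloop
endfacet
facet normal -0.141 0.953 -0.268
outer loop
vertex -1.194 -2.616 2.32
vertex -0.715 -2.301 3.189
vertex -0.164 -2.463 2.321
endloop
endfacet
facet normal 0.966 -0.147 0.213
outer loop
vertex 0.299 -3.392 2.402
vertex 0.207 -2.781 3.24
vertex 0.034 -3.804 3.32
endloop
endfacet
facet normal 0.690 -0.714 -0.121
outer loop
vertex 0.299 -3.392 2.402
vertex 0.034 -3.804 3.32
vertex -0.445 -4.119 2.451
endloop
endfacet
facet normal 0.435 -0.496 -0.751
outer loop
vertex 0.299 -3.392 2.402
vertex -0.445 -4.119 2.451
vertex -0.567 -3.29 1.833
endloop
endfacet
facet normal 0.554 0.206 -0.807
outer loop
vertex 0.299 -3.392 2.402
vertex -0.567 -3.29 1.833
vertex -0.164 -2.463 2.321
endloop
endfacet
facet normal 0.882 0.421 -0.210
outer loop
vertex 0.299 -3.392 2.402
vertex -0.164 -2.463 2.321
vertex 0.207 -2.781 3.24
endloop
endfacet
facet normal 0.588 -0.036 0.808
outer loop
vertex 0.034 -3.804 3.32
vertex 0.207 -2.781 3.24
vertex -0.593 -3.13 3.807
endloop
endfacet
facet normal 0.141 -0.953 0.268
outer loop
vertex -0.445 -4.119 2.451
vertex 0.034 -3.804 3.32
vertex -0.996 -3.957 3.319
endloop
endfacet
facet normal -0.271 -0.601 -0.752
outer loop
vertex -0.567 -3.29 1.833
vertex -0.445 -4.119 2.451
vertex -1.367 -3.639 2.4
endloop
endfacet
facet normal -0.079 0.535 -0.841
outer loop
vertex -0.164 -2.463 2.321
vertex -0.567 -3.29 1.833
vertex -1.194 -2.616 2.32
endloop
endfacet
facet normal 0.453 0.883 0.123
outer loop
vertex 0.207 -2.781 3.24
vertex -0.164 -2.463 2.321
vertex -0.715 -2.301 3.189
endloop
endfacet
facet normal -0.523 -0.015 -0.852
outer loop
vertex 0.463 -1.255 -1.596
vertex -0.078 0.574 -1.296
vertex 1.968 -0.656 -2.53
endloop
endfacet
facet normal 0.280 -0.947 -0.156
outer loop
vertex 2.758 -0.634 -1.244
vertex 0.463 -1.255 -1.596
vertex 1.968 -0.656 -2.53
endloop
endfacet
facet normal -0.523 -0.015 -0.852
outer loop
vertex 1.968 -0.656 -2.53
vertex -0.078 0.574 -1.296
vertex 1.427 1.172 -2.231
endloop
endfacet
facet normal 0.805 0.320 -0.500
outer loop
vertex 1.427 1.172 -2.231
vertex 2.758 -0.634 -1.244
vertex 1.968 -0.656 -2.53
endloop
endfacet
facet normal -0.805 -0.320 0.500
outer loop
vertex 0.463 -1.255 -1.596
vertex 0.712 0.596 -0.01
vertex -0.078 0.574 -1.296
endloop
endfacet
facet normal 0.280 -0.947 -0.155
outer loop
vertex 1.253 -1.232 -0.309
vertex 0.463 -1.255 -1.596
vertex 2.758 -0.634 -1.244
endloop
endfacet
facet normal -0.805 -0.320 0.500
outer loop
vertex 1.253 -1.232 -0.309
vertex 0.712 0.596 -0.01
vertex 0.463 -1.255 -1.596
endloop
endfacet
facet normal -0.280 0.947 0.156
outer loop
vertex -0.078 0.574 -1.296
vertex 0.712 0.596 -0.01
vertex 1.427 1.172 -2.231
endloop
endfacet
facet normal 0.805 0.320 -0.500
outer loop
vertex 2.217 1.195 -0.944
vertex 2.758 -0.634 -1.244
vertex 1.427 1.172 -2.231
endloop
endfacet
facet normal -0.281 0.947 0.155
outer loop
vertex 1.427 1.172 -2.231
vertex 0.712 0.596 -0.01
vertex 2.217 1.195 -0.944
endloop
endfacet
facet normal 0.523 0.015 0.852
outer loop
vertex 2.217 1.195 -0.944
vertex 1.253 -1.232 -0.309
vertex 2.758 -0.634 -1.244
endloop
endfacet
facet normal 0.523 0.015 0.852
outer loop
vertex 0.712 0.596 -0.01
vertex 1.253 -1.232 -0.309
vertex 2.217 1.195 -0.944
endloop
endfacet

endsolid


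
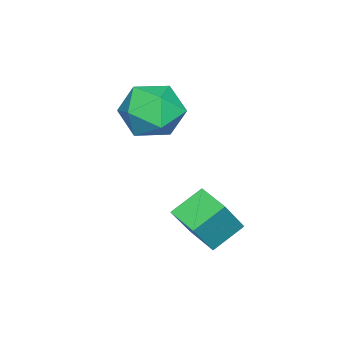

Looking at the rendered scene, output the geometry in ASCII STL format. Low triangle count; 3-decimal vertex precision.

solid 
facet normal -0.977 -0.071 0.201
outer loop
vertex -0.583 -2.033 0.09
vertex -0.443 -2.862 0.477
vertex -0.393 -2.095 0.993
endloop
endfacet
facet normal -0.766 0.610 0.203
outer loop
vertex -0.583 -2.033 0.09
vertex -0.393 -2.095 0.993
vertex -0.0 -1.432 0.482
endloop
endfacet
facet normal -0.486 0.757 -0.437
outer loop
vertex -0.583 -2.033 0.09
vertex -0.0 -1.432 0.482
vertex 0.193 -1.788 -0.349
endloop
endfacet
facet normal -0.525 0.165 -0.835
outer loop
vertex -0.583 -2.033 0.09
vertex 0.193 -1.788 -0.349
vertex -0.081 -2.672 -0.352
endloop
endfacet
facet normal -0.828 -0.346 -0.441
outer loop
vertex -0.583 -2.033 0.09
vertex -0.081 -2.672 -0.352
vertex -0.443 -2.862 0.477
endloop
endfacet
facet normal -0.249 0.680 0.690
outer loop
vertex -0.0 -1.432 0.482
vertex -0.393 -2.095 0.993
vertex 0.501 -1.888 1.112
endloop
endfacet
facet normal -0.591 -0.423 0.687
outer loop
vertex -0.393 -2.095 0.993
vertex -0.443 -2.862 0.477
vertex 0.227 -2.772 1.109
endloop
endfacet
facet normal -0.349 -0.869 -0.351
outer loop
vertex -0.443 -2.862 0.477
vertex -0.081 -2.672 -0.352
vertex 0.42 -3.128 0.278
endloop
endfacet
facet normal 0.141 -0.040 -0.989
outer loop
vertex -0.081 -2.672 -0.352
vertex 0.193 -1.788 -0.349
vertex 0.813 -2.465 -0.233
endloop
endfacet
facet normal 0.203 0.916 -0.345
outer loop
vertex 0.193 -1.788 -0.349
vertex -0.0 -1.432 0.482
vertex 0.863 -1.698 0.283
endloop
endfacet
facet normal 0.525 -0.165 0.835
outer loop
vertex 1.003 -2.527 0.67
vertex 0.501 -1.888 1.112
vertex 0.227 -2.772 1.109
endloop
endfacet
facet normal 0.486 -0.757 0.437
outer loop
vertex 1.003 -2.527 0.67
vertex 0.227 -2.772 1.109
vertex 0.42 -3.128 0.278
endloop
endfacet
facet normal 0.766 -0.610 -0.203
outer loop
vertex 1.003 -2.527 0.67
vertex 0.42 -3.128 0.278
vertex 0.813 -2.465 -0.233
endloop
endfacet
facet normal 0.977 0.071 -0.201
outer loop
vertex 1.003 -2.527 0.67
vertex 0.813 -2.465 -0.233
vertex 0.863 -1.698 0.283
endloop
endfacet
facet normal 0.828 0.346 0.441
outer loop
vertex 1.003 -2.527 0.67
vertex 0.863 -1.698 0.283
vertex 0.501 -1.888 1.112
endloop
endfacet
facet normal -0.141 0.040 0.989
outer loop
vertex 0.227 -2.772 1.109
vertex 0.501 -1.888 1.112
vertex -0.393 -2.095 0.993
endloop
endfacet
facet normal -0.203 -0.916 0.345
outer loop
vertex 0.42 -3.128 0.278
vertex 0.227 -2.772 1.109
vertex -0.443 -2.862 0.477
endloop
endfacet
facet normal 0.249 -0.680 -0.690
outer loop
vertex 0.813 -2.465 -0.233
vertex 0.42 -3.128 0.278
vertex -0.081 -2.672 -0.352
endloop
endfacet
facet normal 0.591 0.423 -0.687
outer loop
vertex 0.863 -1.698 0.283
vertex 0.813 -2.465 -0.233
vertex 0.193 -1.788 -0.349
endloop
endfacet
facet normal 0.349 0.869 0.351
outer loop
vertex 0.501 -1.888 1.112
vertex 0.863 -1.698 0.283
vertex -0.0 -1.432 0.482
endloop
endfacet
facet normal -0.700 0.471 0.536
outer loop
vertex 1.415 -0.356 -1.158
vertex 1.848 0.444 -1.295
vertex 0.718 -0.163 -2.238
endloop
endfacet
facet normal -0.471 -0.869 0.149
outer loop
vertex 1.432 -0.644 -2.785
vertex 1.415 -0.356 -1.158
vertex 0.718 -0.163 -2.238
endloop
endfacet
facet normal -0.700 0.471 0.536
outer loop
vertex 0.718 -0.163 -2.238
vertex 1.848 0.444 -1.295
vertex 1.151 0.637 -2.375
endloop
endfacet
facet normal -0.537 0.148 -0.831
outer loop
vertex 1.151 0.637 -2.375
vertex 1.432 -0.644 -2.785
vertex 0.718 -0.163 -2.238
endloop
endfacet
facet normal 0.537 -0.148 0.831
outer loop
vertex 1.415 -0.356 -1.158
vertex 2.562 -0.037 -1.842
vertex 1.848 0.444 -1.295
endloop
endfacet
facet normal -0.471 -0.869 0.149
outer loop
vertex 2.129 -0.837 -1.705
vertex 1.415 -0.356 -1.158
vertex 1.432 -0.644 -2.785
endloop
endfacet
facet normal 0.537 -0.148 0.831
outer loop
vertex 2.129 -0.837 -1.705
vertex 2.562 -0.037 -1.842
vertex 1.415 -0.356 -1.158
endloop
endfacet
facet normal 0.471 0.869 -0.149
outer loop
vertex 1.848 0.444 -1.295
vertex 2.562 -0.037 -1.842
vertex 1.151 0.637 -2.375
endloop
endfacet
facet normal -0.537 0.148 -0.831
outer loop
vertex 1.865 0.156 -2.922
vertex 1.432 -0.644 -2.785
vertex 1.151 0.637 -2.375
endloop
endfacet
facet normal 0.471 0.869 -0.149
outer loop
vertex 1.151 0.637 -2.375
vertex 2.562 -0.037 -1.842
vertex 1.865 0.156 -2.922
endloop
endfacet
facet normal 0.700 -0.471 -0.536
outer loop
vertex 1.865 0.156 -2.922
vertex 2.129 -0.837 -1.705
vertex 1.432 -0.644 -2.785
endloop
endfacet
facet normal 0.700 -0.471 -0.536
outer loop
vertex 2.562 -0.037 -1.842
vertex 2.129 -0.837 -1.705
vertex 1.865 0.156 -2.922
endloop
endfacet

endsolid
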